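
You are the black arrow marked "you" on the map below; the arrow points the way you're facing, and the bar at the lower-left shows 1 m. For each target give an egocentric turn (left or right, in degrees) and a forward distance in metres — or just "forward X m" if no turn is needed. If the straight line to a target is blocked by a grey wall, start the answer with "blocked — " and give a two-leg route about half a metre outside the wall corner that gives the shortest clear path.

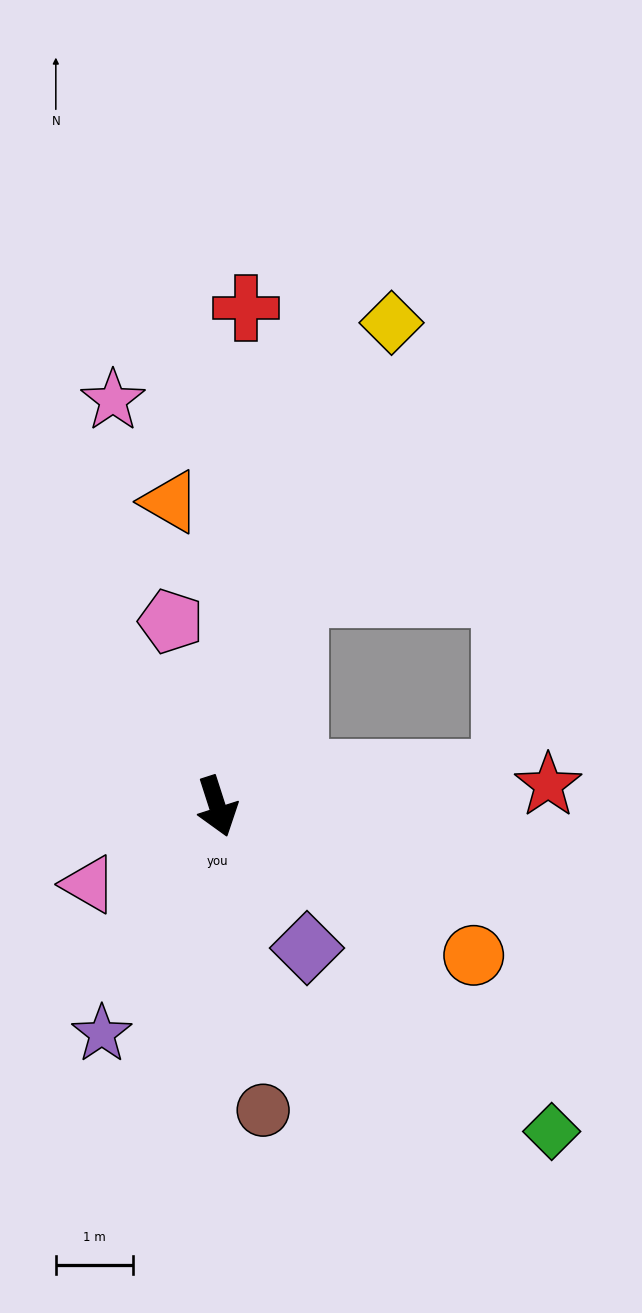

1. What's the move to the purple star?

turn right 45°, forward 3.3 m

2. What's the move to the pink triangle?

turn right 77°, forward 1.9 m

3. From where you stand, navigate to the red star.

turn left 76°, forward 4.3 m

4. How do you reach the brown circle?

turn right 9°, forward 4.0 m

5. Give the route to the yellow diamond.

turn left 142°, forward 6.6 m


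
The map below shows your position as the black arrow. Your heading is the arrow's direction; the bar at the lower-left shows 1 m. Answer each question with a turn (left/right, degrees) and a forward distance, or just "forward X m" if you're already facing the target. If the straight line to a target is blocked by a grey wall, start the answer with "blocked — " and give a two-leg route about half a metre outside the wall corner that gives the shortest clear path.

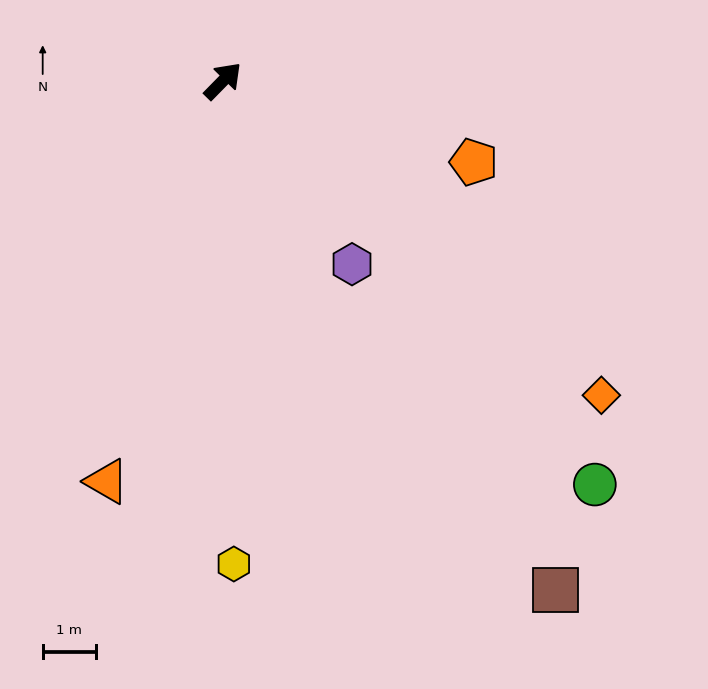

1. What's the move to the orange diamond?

turn right 85°, forward 9.2 m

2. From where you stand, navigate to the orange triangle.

turn right 152°, forward 7.8 m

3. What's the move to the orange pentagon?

turn right 64°, forward 5.0 m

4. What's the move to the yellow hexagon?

turn right 134°, forward 9.1 m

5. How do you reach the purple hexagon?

turn right 100°, forward 4.2 m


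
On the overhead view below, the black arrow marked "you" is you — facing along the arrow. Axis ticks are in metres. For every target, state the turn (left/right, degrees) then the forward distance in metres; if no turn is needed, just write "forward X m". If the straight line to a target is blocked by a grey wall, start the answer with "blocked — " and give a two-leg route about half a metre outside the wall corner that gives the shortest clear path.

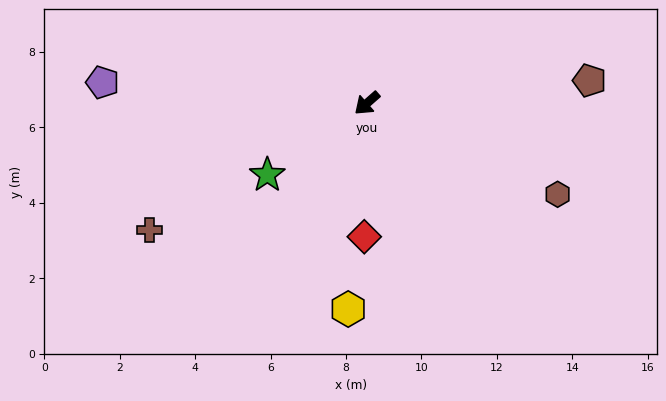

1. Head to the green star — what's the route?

turn right 6°, forward 3.3 m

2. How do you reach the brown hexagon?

turn left 113°, forward 5.6 m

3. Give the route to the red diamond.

turn left 48°, forward 3.5 m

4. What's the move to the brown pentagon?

turn left 145°, forward 5.9 m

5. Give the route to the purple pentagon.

turn right 46°, forward 7.0 m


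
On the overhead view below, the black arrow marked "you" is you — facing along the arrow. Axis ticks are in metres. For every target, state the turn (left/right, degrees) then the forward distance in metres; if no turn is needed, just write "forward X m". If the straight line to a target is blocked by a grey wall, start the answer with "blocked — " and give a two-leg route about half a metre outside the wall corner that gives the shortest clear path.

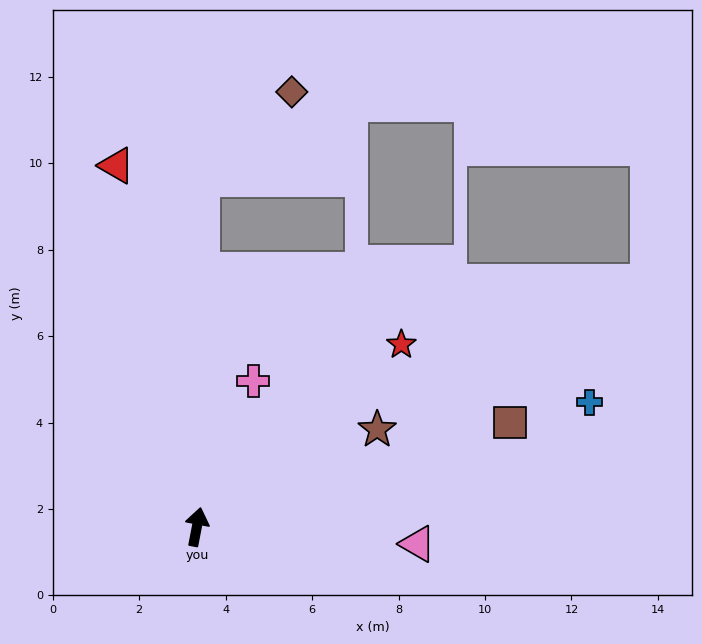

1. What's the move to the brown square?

turn right 61°, forward 7.6 m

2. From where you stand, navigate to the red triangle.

turn left 23°, forward 8.6 m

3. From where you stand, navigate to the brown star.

turn right 51°, forward 4.7 m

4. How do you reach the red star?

turn right 37°, forward 6.3 m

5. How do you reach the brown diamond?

blocked — turn left 10°, forward 8.1 m, then turn right 45°, forward 2.9 m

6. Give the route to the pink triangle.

turn right 83°, forward 5.1 m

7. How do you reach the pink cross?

turn right 10°, forward 3.6 m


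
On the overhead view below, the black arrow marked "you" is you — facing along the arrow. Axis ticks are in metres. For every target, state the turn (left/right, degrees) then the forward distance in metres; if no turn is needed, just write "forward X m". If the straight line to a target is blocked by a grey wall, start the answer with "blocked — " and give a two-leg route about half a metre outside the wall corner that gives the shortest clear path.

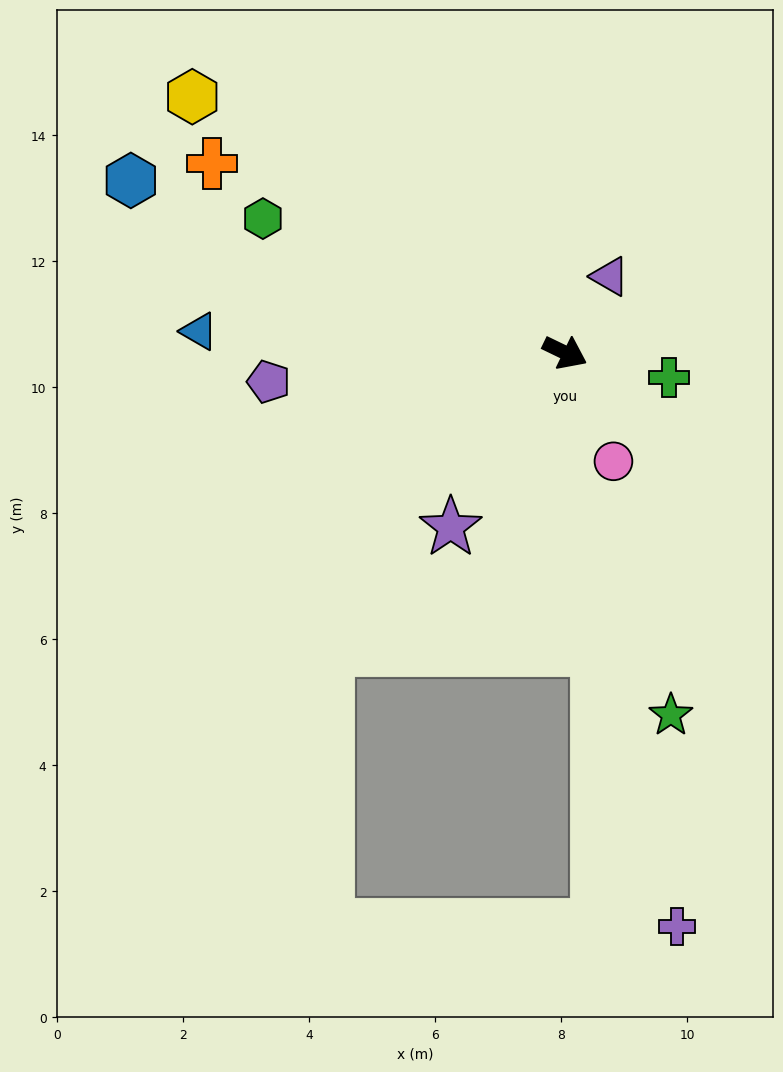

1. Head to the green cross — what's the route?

turn left 12°, forward 1.7 m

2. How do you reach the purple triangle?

turn left 85°, forward 1.4 m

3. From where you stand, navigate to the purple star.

turn right 97°, forward 3.3 m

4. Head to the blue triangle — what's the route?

turn right 158°, forward 5.8 m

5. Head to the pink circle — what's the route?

turn right 40°, forward 1.9 m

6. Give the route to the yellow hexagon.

turn left 171°, forward 7.2 m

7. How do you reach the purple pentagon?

turn right 149°, forward 4.7 m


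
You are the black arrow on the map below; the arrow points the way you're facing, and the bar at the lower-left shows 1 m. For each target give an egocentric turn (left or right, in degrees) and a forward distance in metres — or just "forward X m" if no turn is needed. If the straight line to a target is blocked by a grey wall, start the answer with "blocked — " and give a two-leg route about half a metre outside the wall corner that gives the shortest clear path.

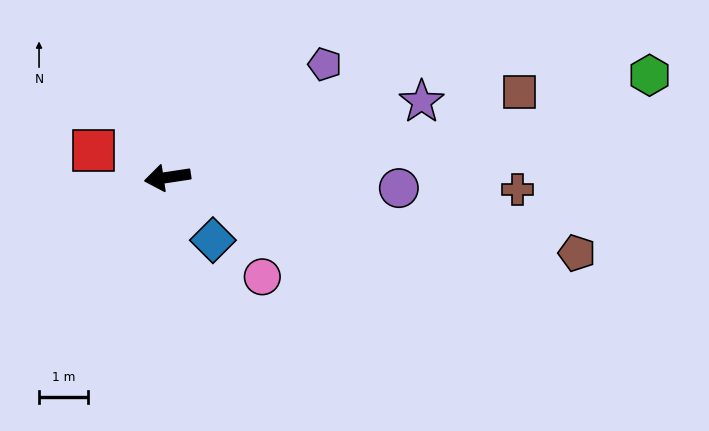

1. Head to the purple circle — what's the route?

turn left 169°, forward 4.7 m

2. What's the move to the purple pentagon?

turn right 153°, forward 4.0 m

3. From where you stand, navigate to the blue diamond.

turn left 117°, forward 1.6 m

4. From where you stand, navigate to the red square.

turn right 28°, forward 1.6 m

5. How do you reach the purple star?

turn right 172°, forward 5.4 m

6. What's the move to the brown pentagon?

turn left 161°, forward 8.5 m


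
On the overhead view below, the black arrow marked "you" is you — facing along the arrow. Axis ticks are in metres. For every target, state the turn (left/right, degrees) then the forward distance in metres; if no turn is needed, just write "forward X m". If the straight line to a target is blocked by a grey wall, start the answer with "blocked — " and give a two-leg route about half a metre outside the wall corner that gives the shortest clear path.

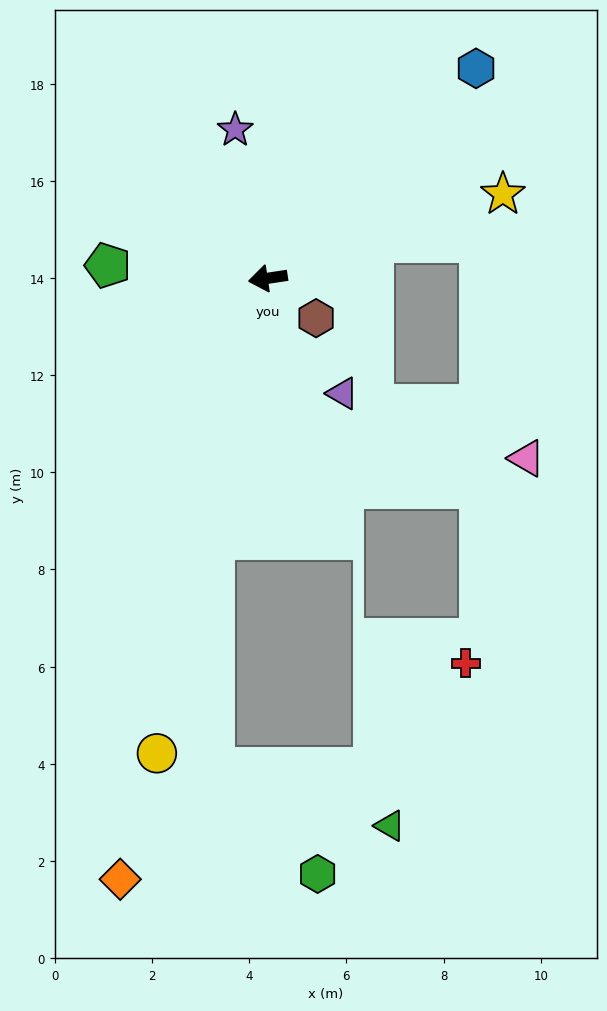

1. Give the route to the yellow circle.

turn left 68°, forward 10.0 m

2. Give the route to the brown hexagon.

turn left 132°, forward 1.3 m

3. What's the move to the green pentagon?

turn right 13°, forward 3.3 m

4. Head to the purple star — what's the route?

turn right 86°, forward 3.1 m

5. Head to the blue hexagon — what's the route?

turn right 143°, forward 6.1 m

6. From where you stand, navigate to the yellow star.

turn right 169°, forward 5.1 m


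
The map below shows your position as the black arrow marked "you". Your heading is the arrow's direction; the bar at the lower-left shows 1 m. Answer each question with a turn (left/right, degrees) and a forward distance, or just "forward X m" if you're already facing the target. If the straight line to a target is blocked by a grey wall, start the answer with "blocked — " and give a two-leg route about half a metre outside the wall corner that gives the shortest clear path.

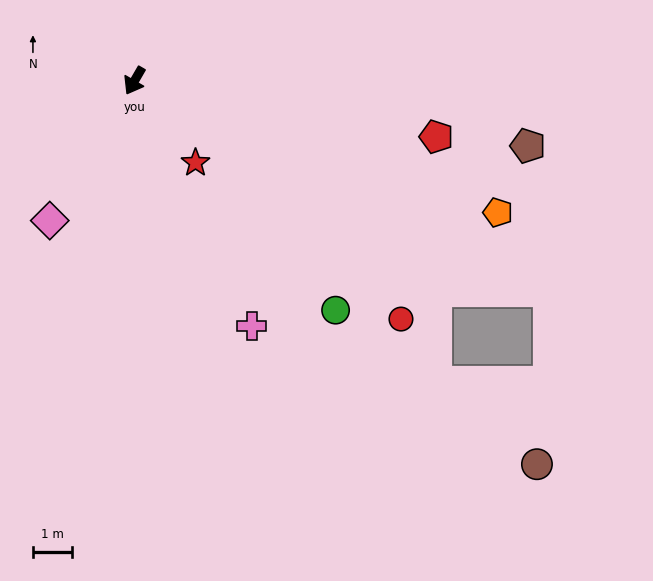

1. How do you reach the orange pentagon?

turn left 100°, forward 9.9 m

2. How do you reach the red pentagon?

turn left 110°, forward 7.8 m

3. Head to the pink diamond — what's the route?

forward 4.2 m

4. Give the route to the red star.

turn left 67°, forward 2.6 m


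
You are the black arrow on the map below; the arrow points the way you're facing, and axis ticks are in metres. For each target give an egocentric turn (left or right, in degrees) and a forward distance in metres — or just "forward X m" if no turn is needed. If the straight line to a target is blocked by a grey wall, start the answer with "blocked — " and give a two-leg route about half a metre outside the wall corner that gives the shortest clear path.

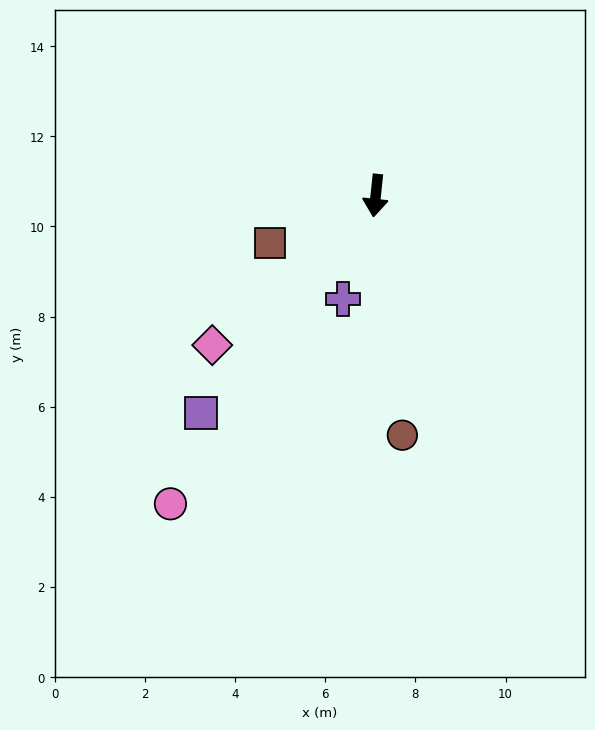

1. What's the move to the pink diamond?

turn right 42°, forward 4.9 m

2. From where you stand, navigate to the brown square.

turn right 60°, forward 2.6 m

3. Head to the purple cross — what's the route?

turn right 12°, forward 2.4 m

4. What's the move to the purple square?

turn right 33°, forward 6.2 m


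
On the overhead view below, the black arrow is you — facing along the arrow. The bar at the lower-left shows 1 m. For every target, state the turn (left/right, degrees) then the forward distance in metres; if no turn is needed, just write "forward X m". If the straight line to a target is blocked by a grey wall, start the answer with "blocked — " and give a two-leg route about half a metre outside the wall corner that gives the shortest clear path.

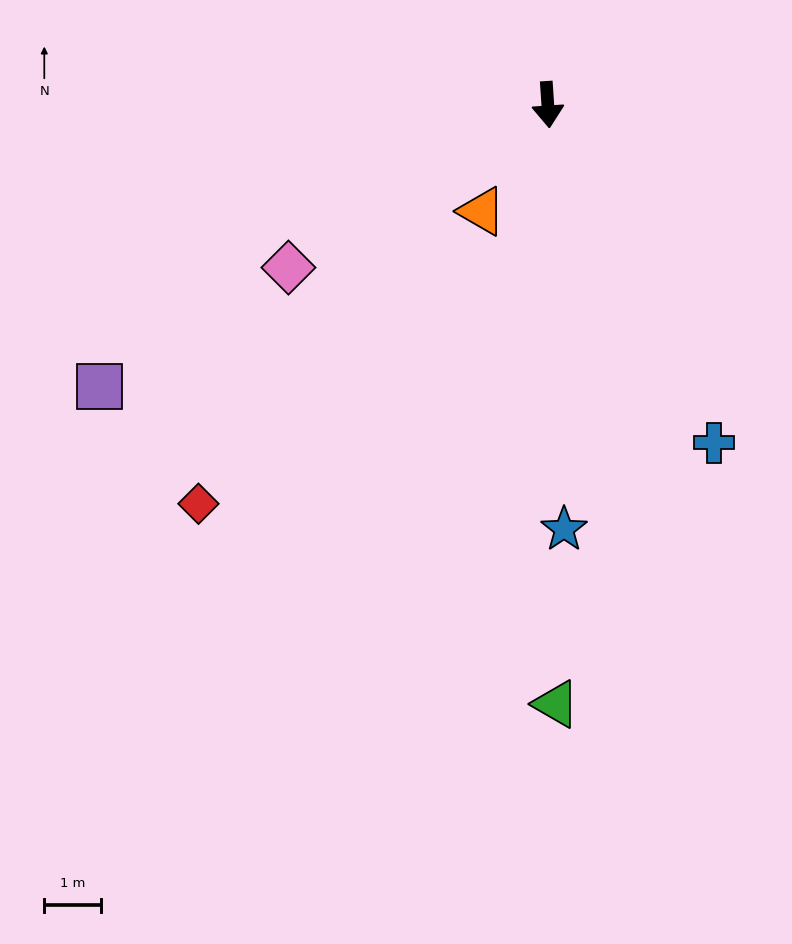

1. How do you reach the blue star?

forward 7.5 m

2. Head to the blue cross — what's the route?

turn left 22°, forward 6.7 m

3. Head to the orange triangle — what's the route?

turn right 36°, forward 2.2 m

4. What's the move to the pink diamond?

turn right 62°, forward 5.4 m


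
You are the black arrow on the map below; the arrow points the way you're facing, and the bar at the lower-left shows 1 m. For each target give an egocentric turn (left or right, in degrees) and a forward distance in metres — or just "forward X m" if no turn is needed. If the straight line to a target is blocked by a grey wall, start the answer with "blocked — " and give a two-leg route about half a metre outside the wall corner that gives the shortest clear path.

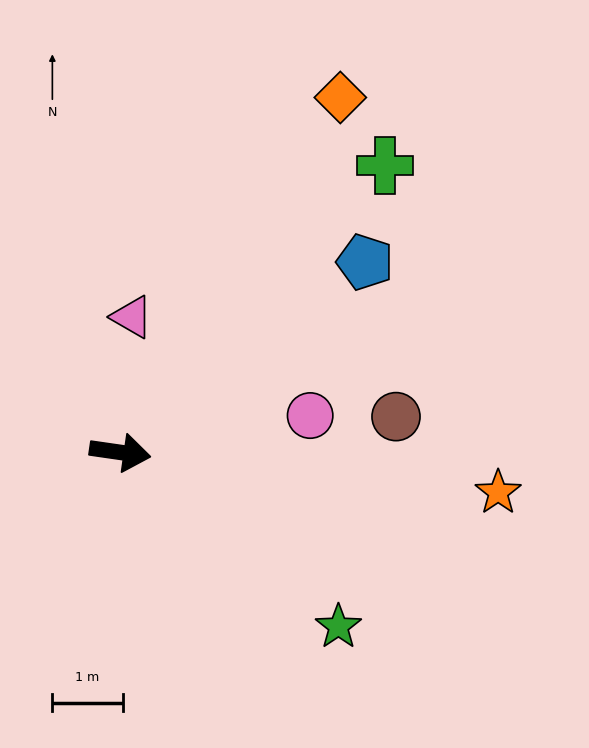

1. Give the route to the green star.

turn right 30°, forward 4.0 m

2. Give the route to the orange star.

turn left 2°, forward 5.4 m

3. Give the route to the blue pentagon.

turn left 46°, forward 4.4 m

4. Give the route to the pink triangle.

turn left 93°, forward 1.9 m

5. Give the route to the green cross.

turn left 56°, forward 5.5 m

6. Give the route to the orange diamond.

turn left 66°, forward 5.9 m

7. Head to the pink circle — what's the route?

turn left 19°, forward 2.7 m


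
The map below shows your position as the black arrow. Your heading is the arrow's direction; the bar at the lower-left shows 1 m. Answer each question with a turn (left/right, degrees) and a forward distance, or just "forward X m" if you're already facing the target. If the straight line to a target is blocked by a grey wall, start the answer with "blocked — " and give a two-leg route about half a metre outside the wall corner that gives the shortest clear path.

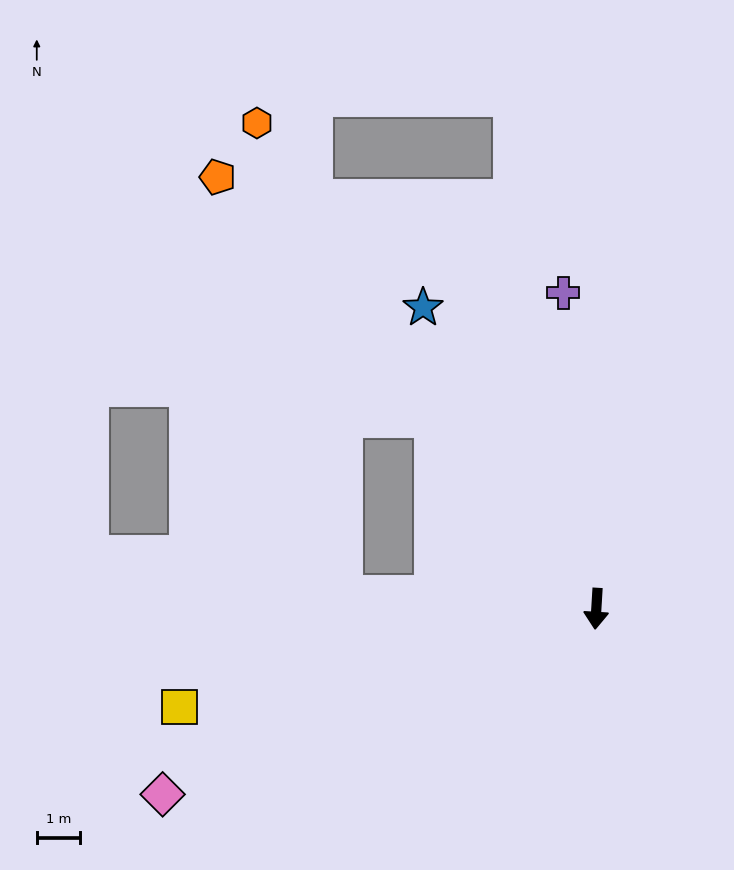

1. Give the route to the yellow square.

turn right 73°, forward 9.8 m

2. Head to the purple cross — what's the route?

turn right 171°, forward 7.3 m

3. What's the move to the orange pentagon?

turn right 135°, forward 13.1 m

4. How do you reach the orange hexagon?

turn right 142°, forward 13.6 m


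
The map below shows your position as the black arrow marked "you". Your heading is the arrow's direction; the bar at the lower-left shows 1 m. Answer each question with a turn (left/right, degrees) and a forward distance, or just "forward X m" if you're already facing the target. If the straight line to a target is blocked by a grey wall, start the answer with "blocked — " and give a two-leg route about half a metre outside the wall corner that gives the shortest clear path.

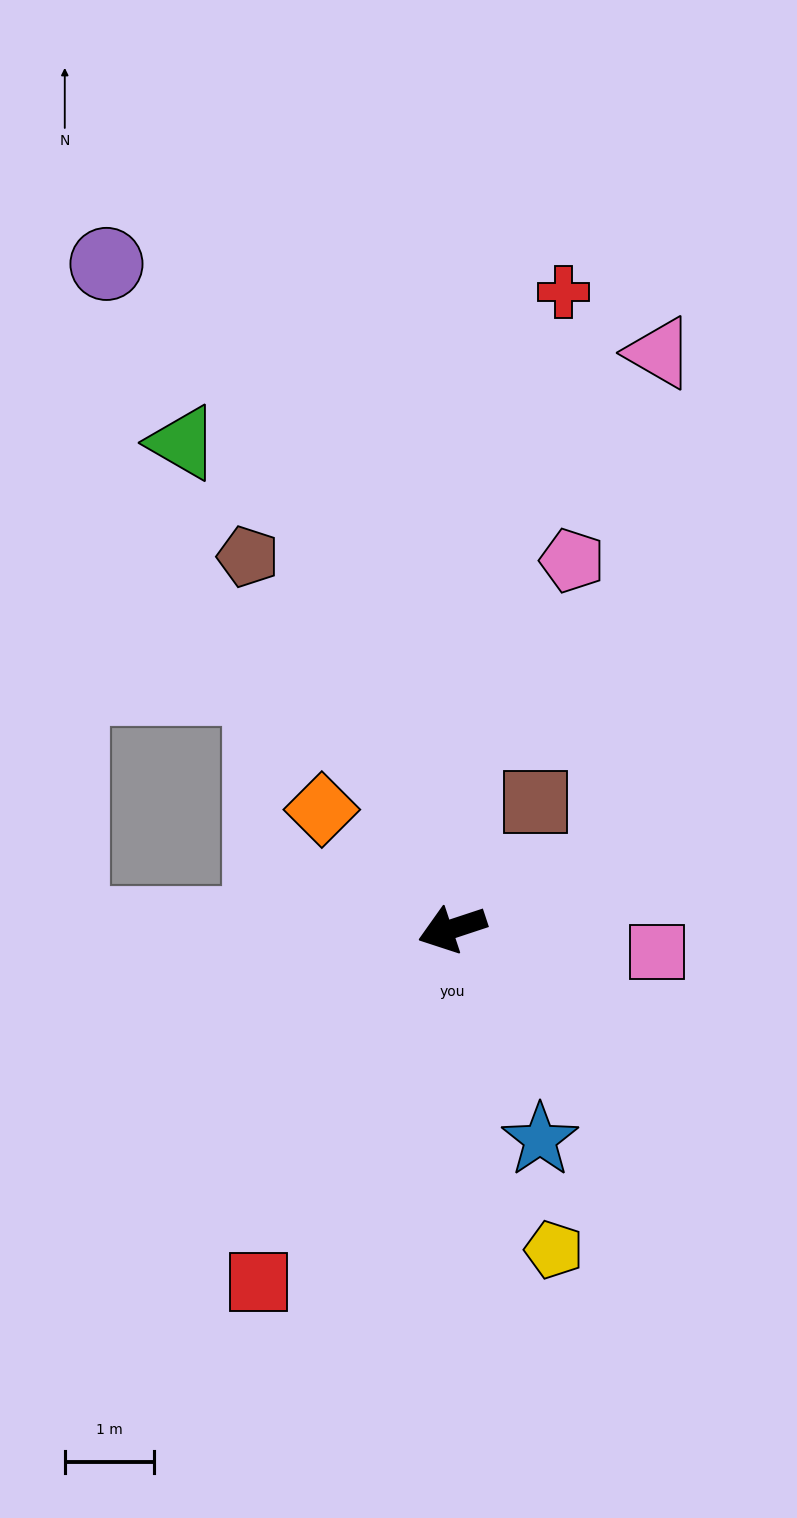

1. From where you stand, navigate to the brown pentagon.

turn right 80°, forward 4.8 m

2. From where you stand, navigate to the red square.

turn left 43°, forward 4.5 m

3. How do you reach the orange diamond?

turn right 61°, forward 2.0 m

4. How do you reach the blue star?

turn left 94°, forward 2.6 m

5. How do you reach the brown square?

turn right 142°, forward 1.7 m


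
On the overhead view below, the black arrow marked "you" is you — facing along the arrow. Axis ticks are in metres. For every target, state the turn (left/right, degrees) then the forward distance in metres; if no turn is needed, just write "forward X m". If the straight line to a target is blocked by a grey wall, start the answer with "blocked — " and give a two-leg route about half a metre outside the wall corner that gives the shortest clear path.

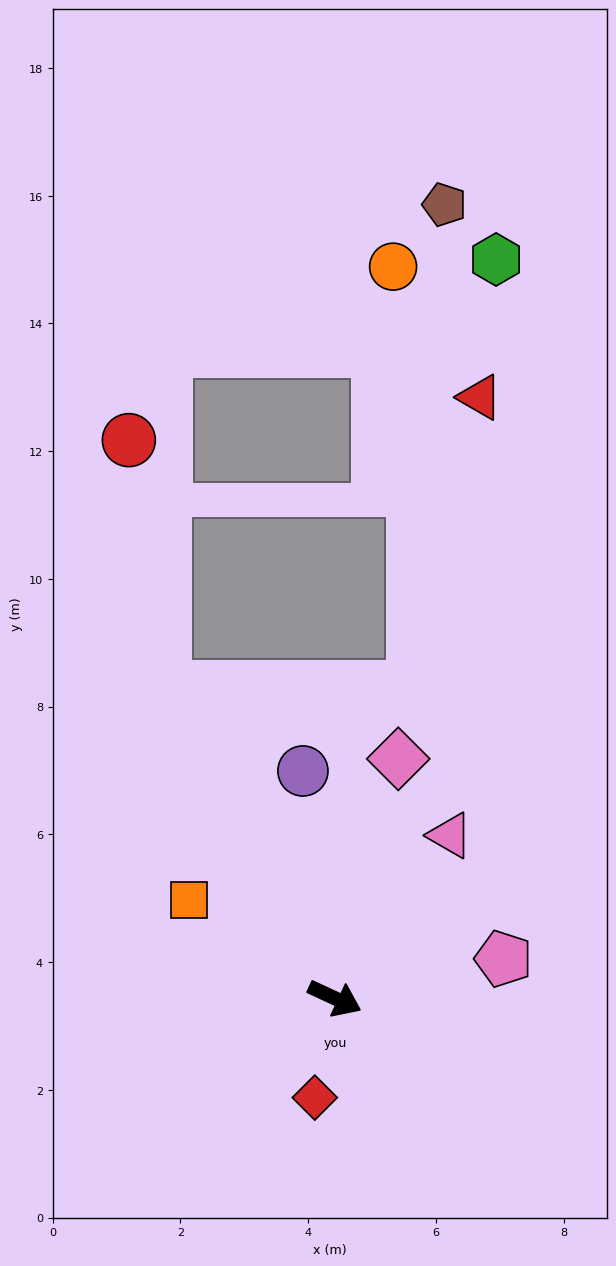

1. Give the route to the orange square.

turn left 171°, forward 2.8 m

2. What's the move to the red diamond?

turn right 77°, forward 1.6 m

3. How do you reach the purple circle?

turn left 123°, forward 3.6 m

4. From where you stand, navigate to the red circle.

blocked — turn left 144°, forward 5.6 m, then turn right 21°, forward 3.9 m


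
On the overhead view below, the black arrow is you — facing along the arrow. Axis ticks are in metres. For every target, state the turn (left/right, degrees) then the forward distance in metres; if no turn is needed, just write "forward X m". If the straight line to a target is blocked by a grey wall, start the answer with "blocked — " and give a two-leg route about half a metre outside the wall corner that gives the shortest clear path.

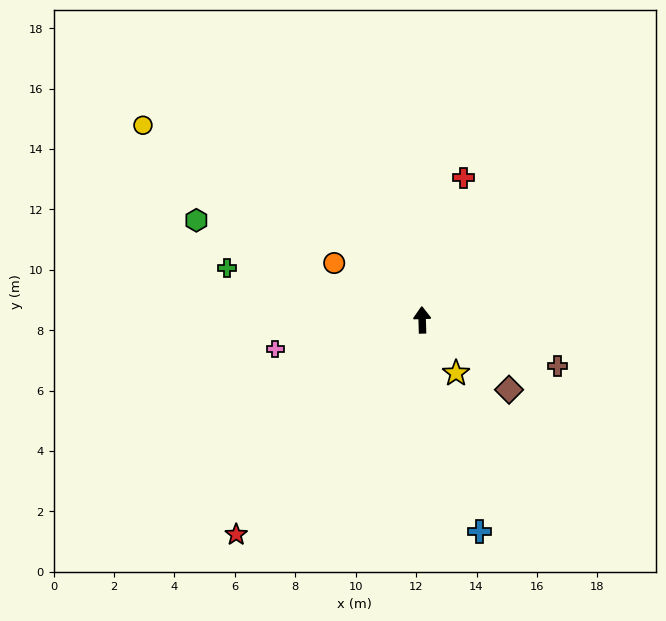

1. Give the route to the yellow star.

turn right 149°, forward 2.1 m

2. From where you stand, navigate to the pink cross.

turn left 100°, forward 5.0 m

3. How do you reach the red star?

turn left 137°, forward 9.4 m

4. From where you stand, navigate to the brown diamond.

turn right 130°, forward 3.7 m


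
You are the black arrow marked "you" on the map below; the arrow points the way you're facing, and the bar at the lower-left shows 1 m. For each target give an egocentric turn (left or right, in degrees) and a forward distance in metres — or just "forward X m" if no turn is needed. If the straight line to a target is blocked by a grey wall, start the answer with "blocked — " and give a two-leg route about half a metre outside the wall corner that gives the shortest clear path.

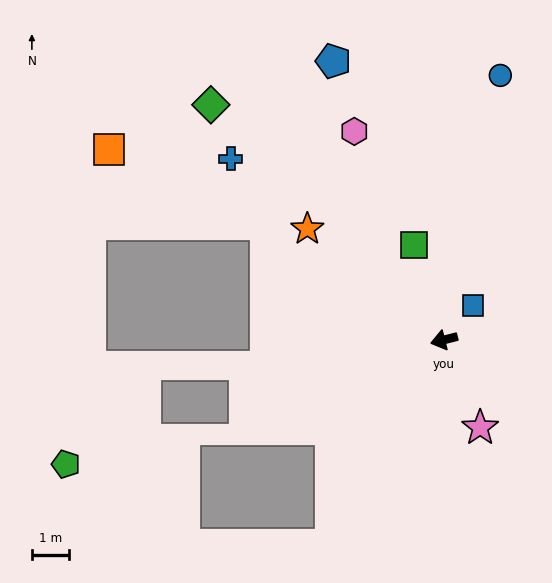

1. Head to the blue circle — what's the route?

turn right 116°, forward 7.3 m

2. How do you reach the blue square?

turn right 144°, forward 1.2 m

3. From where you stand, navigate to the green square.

turn right 87°, forward 2.7 m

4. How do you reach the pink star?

turn left 98°, forward 2.6 m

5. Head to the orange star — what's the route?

turn right 53°, forward 4.7 m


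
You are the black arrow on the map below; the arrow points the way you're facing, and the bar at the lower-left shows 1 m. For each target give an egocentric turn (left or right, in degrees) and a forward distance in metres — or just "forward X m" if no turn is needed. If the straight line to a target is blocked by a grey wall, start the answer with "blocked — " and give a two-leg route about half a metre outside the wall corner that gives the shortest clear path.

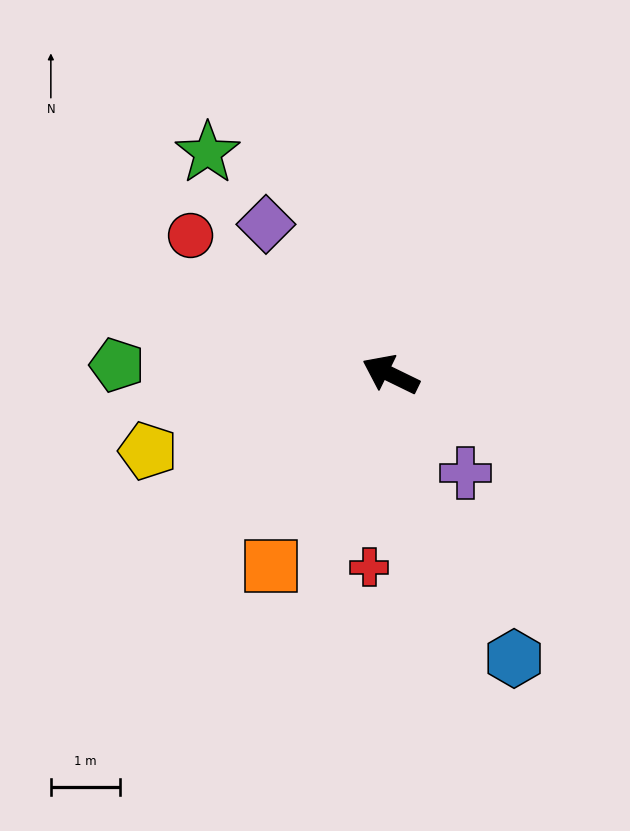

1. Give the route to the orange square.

turn left 84°, forward 3.3 m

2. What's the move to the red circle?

turn right 9°, forward 3.5 m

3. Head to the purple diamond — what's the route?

turn right 24°, forward 2.8 m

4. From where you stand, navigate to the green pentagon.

turn left 24°, forward 4.0 m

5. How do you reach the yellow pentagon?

turn left 44°, forward 3.7 m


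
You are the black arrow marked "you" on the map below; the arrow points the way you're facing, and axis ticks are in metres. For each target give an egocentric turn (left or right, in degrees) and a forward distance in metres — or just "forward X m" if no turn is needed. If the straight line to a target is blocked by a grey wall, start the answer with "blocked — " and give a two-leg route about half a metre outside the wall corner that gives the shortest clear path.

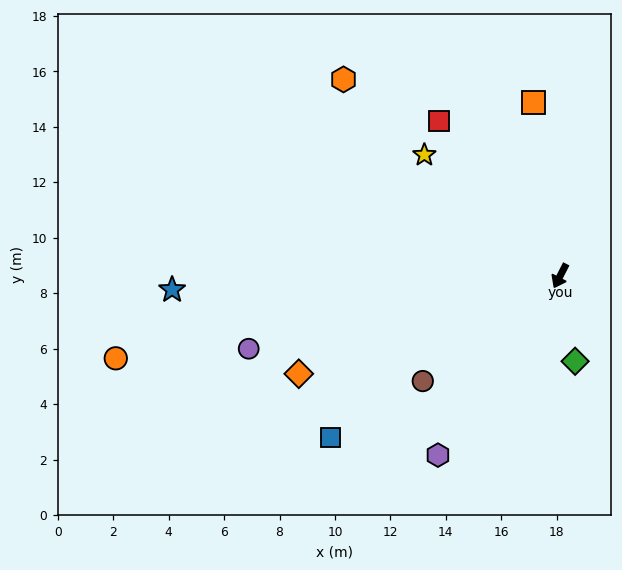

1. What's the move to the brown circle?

turn right 25°, forward 6.2 m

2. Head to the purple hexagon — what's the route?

turn right 7°, forward 7.8 m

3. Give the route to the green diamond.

turn left 37°, forward 3.1 m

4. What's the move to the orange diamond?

turn right 42°, forward 10.1 m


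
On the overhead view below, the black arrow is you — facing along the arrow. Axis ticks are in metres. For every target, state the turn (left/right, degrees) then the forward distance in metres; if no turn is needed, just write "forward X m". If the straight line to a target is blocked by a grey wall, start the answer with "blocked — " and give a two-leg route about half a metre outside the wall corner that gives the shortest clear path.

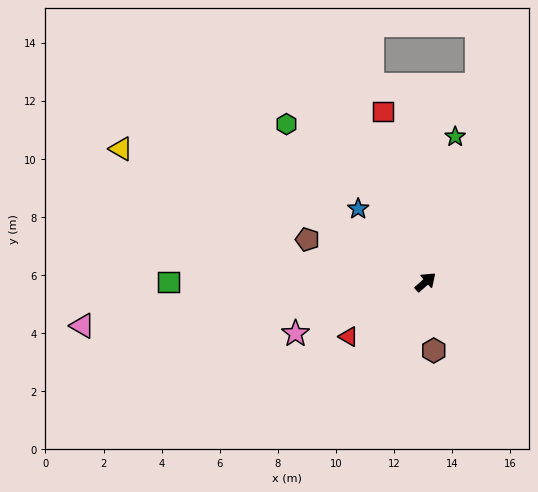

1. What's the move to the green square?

turn left 139°, forward 8.8 m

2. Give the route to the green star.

turn left 37°, forward 5.1 m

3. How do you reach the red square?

turn left 63°, forward 6.1 m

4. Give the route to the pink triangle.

turn left 146°, forward 11.9 m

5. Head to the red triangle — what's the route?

turn left 174°, forward 3.2 m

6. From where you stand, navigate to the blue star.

turn left 91°, forward 3.4 m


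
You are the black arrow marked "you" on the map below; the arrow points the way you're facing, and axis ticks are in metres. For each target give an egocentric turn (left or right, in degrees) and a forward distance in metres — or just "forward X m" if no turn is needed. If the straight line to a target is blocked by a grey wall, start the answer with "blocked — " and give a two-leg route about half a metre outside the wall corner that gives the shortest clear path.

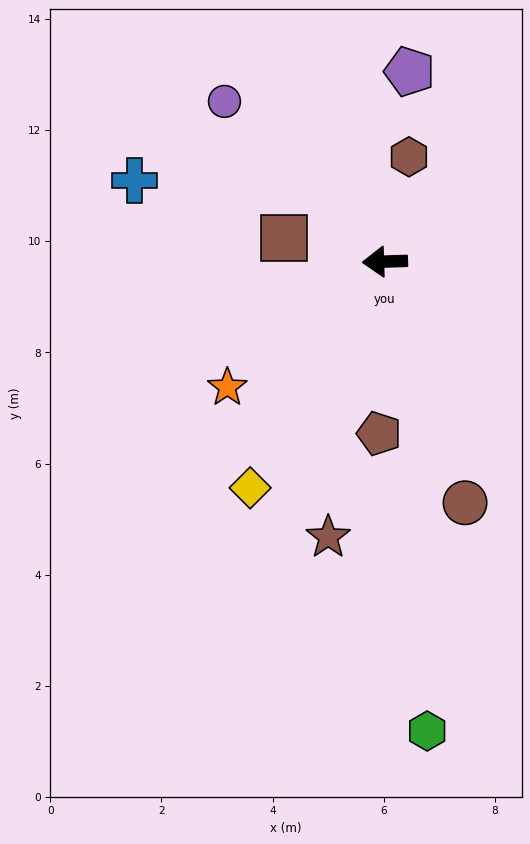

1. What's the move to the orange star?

turn left 37°, forward 3.6 m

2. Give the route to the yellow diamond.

turn left 57°, forward 4.7 m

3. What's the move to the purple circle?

turn right 47°, forward 4.1 m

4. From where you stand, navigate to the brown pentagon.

turn left 86°, forward 3.1 m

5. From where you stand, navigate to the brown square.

turn right 15°, forward 1.9 m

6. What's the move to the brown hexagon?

turn right 105°, forward 1.9 m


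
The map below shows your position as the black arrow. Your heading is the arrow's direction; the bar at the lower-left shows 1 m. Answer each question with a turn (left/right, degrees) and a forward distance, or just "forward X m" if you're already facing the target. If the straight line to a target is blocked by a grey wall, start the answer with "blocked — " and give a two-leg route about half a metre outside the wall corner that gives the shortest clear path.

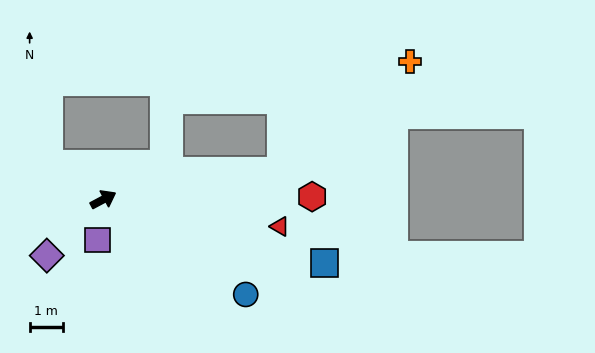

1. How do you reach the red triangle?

turn right 37°, forward 5.4 m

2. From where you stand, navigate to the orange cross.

blocked — turn right 19°, forward 5.5 m, then turn left 31°, forward 5.1 m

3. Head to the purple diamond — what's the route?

turn right 163°, forward 2.4 m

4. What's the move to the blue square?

turn right 44°, forward 7.0 m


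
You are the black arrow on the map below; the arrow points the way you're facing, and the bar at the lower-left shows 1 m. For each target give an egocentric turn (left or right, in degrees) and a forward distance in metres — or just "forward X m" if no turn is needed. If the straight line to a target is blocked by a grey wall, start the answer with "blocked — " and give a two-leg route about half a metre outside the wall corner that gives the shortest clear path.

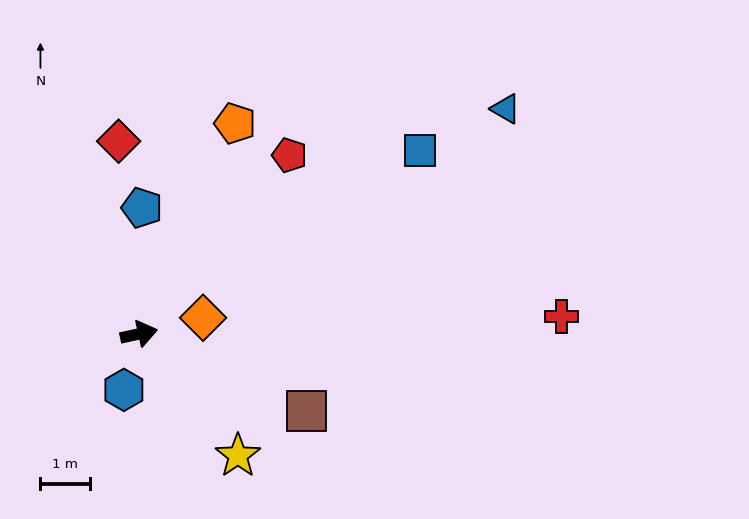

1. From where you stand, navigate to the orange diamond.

forward 1.3 m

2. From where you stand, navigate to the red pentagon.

turn left 37°, forward 4.7 m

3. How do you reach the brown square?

turn right 37°, forward 3.7 m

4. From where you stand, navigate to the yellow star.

turn right 63°, forward 3.2 m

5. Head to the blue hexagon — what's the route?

turn right 118°, forward 1.2 m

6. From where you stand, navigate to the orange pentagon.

turn left 53°, forward 4.7 m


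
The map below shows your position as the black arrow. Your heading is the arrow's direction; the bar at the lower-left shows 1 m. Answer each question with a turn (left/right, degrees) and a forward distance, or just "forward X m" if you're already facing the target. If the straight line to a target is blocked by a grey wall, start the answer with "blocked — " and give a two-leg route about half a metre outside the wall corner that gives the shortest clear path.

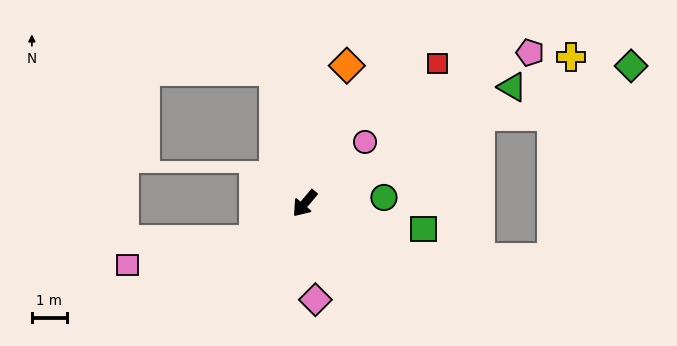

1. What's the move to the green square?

turn left 118°, forward 3.5 m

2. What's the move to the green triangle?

turn left 159°, forward 6.8 m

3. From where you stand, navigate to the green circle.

turn left 134°, forward 2.3 m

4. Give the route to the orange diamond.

turn right 157°, forward 4.1 m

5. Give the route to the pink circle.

turn left 176°, forward 2.5 m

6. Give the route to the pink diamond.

turn left 47°, forward 2.8 m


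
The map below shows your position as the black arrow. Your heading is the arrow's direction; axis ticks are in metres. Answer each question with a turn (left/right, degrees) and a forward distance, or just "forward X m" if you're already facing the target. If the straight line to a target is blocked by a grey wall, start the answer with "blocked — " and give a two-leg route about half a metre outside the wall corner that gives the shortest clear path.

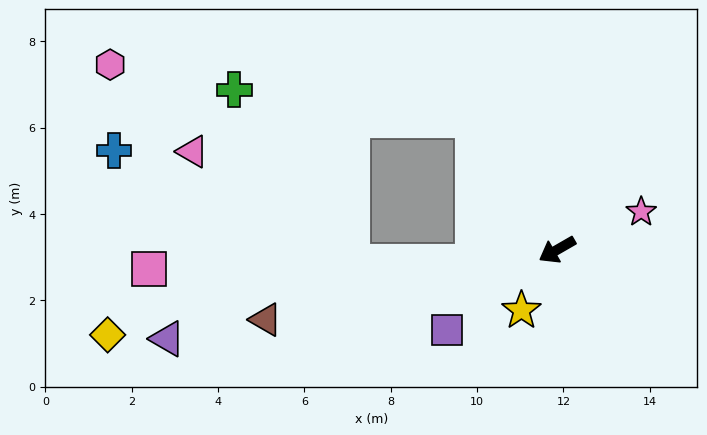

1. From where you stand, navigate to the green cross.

blocked — turn right 87°, forward 3.6 m, then turn left 50°, forward 5.6 m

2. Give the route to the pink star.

turn left 174°, forward 2.1 m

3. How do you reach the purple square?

turn left 6°, forward 3.2 m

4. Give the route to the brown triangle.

turn right 16°, forward 6.9 m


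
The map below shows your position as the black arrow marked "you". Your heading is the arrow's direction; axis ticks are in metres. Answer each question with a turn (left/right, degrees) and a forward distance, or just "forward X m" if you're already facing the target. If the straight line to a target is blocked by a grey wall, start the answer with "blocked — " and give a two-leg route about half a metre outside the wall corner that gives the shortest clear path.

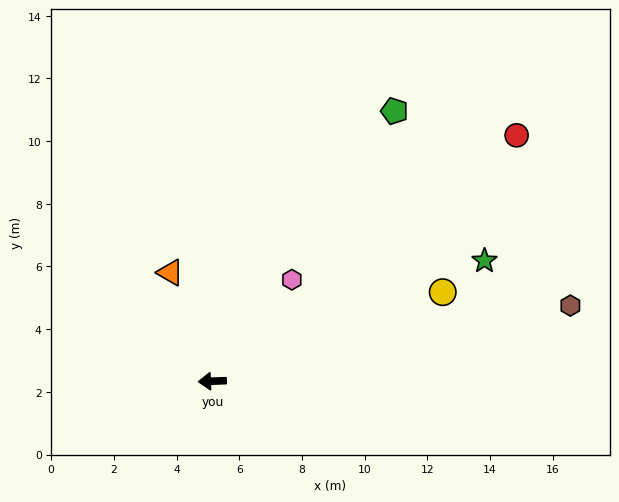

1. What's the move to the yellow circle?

turn right 161°, forward 7.9 m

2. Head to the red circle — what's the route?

turn right 143°, forward 12.5 m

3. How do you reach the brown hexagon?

turn right 170°, forward 11.7 m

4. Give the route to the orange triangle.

turn right 71°, forward 3.7 m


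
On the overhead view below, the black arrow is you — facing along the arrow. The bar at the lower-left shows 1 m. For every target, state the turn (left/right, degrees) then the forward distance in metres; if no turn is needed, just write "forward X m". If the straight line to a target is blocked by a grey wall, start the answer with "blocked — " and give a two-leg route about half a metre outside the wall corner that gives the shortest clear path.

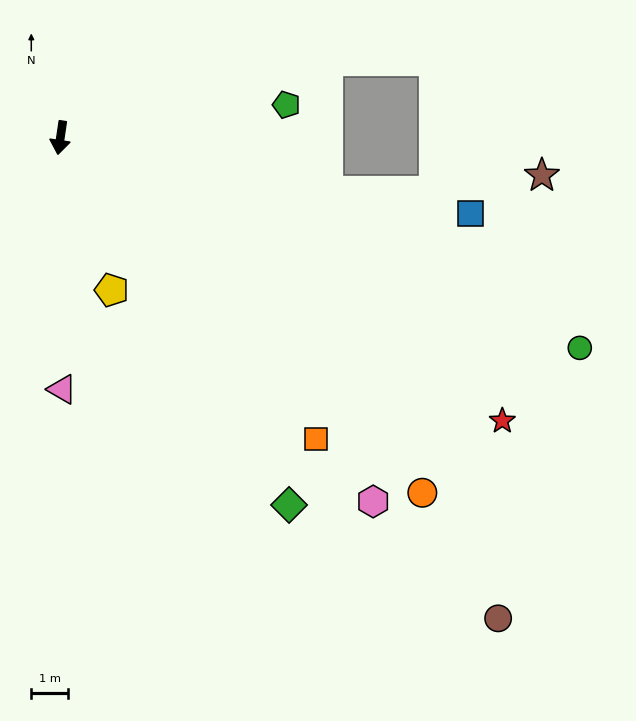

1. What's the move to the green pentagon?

turn left 107°, forward 6.2 m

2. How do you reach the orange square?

turn left 49°, forward 10.7 m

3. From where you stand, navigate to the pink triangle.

turn left 9°, forward 6.8 m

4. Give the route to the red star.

turn left 66°, forward 14.2 m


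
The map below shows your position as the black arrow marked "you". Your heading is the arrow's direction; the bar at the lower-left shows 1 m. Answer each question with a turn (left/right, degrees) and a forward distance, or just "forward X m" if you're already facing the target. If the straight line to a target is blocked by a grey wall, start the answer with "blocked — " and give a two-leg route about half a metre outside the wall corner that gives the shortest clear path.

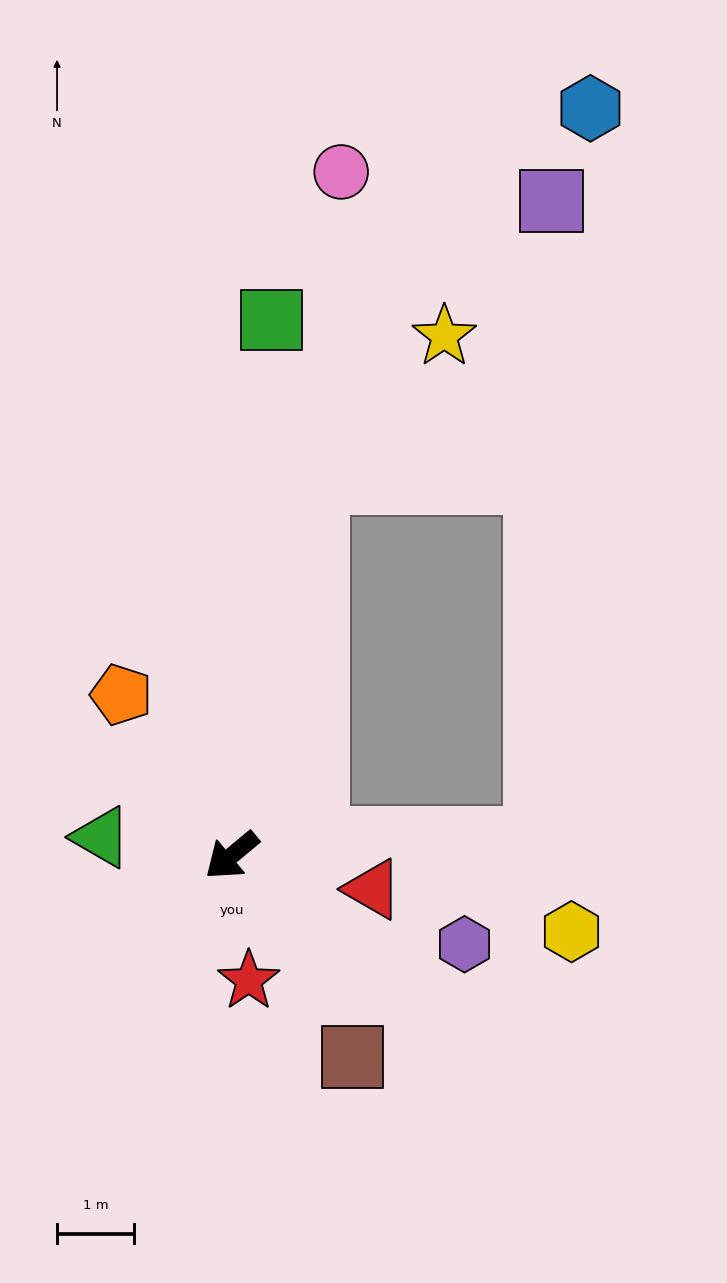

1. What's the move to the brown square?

turn left 81°, forward 3.0 m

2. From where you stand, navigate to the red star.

turn left 58°, forward 1.6 m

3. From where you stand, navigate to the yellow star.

blocked — turn right 142°, forward 5.0 m, then turn right 29°, forward 2.5 m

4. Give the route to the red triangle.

turn left 127°, forward 1.9 m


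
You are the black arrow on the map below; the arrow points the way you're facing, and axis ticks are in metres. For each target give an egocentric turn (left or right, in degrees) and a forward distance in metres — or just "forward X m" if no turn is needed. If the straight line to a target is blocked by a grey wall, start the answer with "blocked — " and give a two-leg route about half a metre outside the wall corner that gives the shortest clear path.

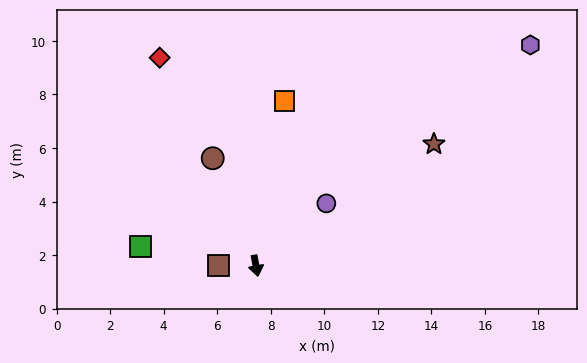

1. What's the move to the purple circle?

turn left 121°, forward 3.5 m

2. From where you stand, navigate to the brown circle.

turn right 169°, forward 4.3 m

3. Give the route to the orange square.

turn left 160°, forward 6.2 m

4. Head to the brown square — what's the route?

turn right 101°, forward 1.4 m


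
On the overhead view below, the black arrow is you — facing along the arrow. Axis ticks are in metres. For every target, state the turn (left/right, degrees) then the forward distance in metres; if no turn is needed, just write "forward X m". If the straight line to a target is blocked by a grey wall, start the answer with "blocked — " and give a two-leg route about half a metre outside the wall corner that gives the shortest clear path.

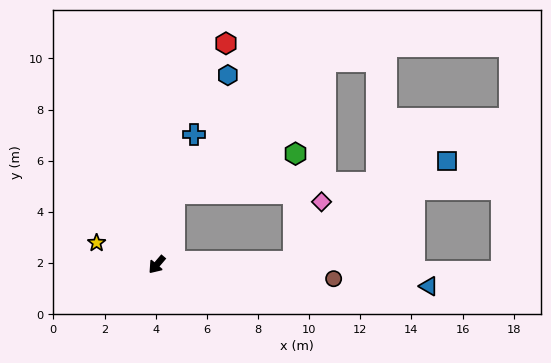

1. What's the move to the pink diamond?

blocked — turn left 132°, forward 5.3 m, then turn left 63°, forward 2.6 m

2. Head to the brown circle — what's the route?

turn left 126°, forward 6.9 m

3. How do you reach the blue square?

blocked — turn left 132°, forward 5.3 m, then turn left 31°, forward 7.2 m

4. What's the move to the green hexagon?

blocked — turn right 153°, forward 2.9 m, then turn right 58°, forward 5.0 m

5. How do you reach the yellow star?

turn right 69°, forward 2.5 m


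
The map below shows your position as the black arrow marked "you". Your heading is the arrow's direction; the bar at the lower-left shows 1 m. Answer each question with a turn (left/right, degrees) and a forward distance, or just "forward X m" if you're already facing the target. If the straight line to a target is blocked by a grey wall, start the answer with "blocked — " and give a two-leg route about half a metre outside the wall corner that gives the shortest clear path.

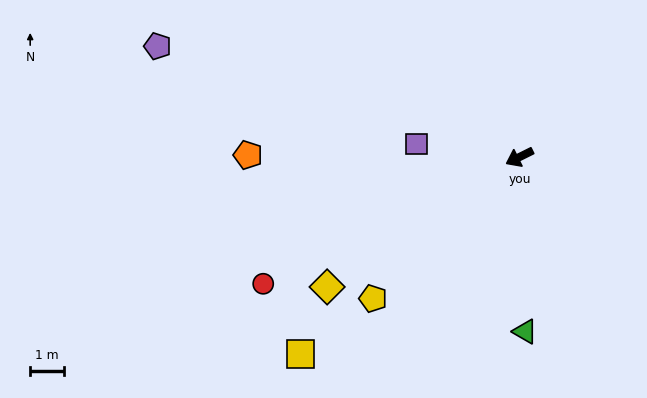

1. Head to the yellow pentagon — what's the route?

turn left 18°, forward 6.0 m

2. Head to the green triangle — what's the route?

turn left 65°, forward 5.1 m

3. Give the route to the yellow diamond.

turn left 8°, forward 6.8 m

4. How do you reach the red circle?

forward 8.4 m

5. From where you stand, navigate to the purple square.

turn right 34°, forward 3.1 m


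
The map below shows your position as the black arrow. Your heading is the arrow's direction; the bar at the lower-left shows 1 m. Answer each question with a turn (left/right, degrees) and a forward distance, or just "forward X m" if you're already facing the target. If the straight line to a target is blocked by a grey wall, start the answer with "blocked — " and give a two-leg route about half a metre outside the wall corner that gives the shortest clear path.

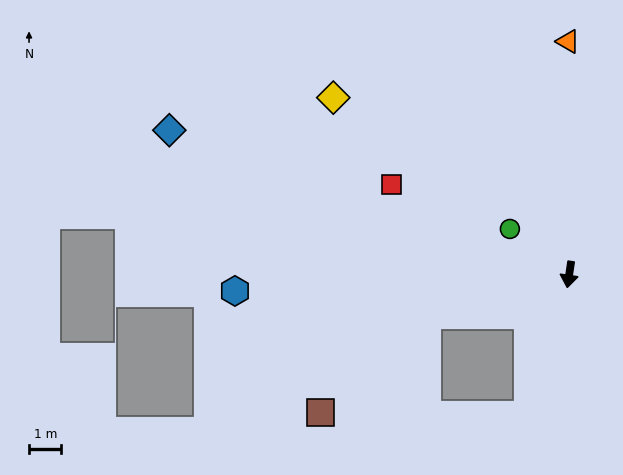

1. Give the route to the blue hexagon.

turn right 79°, forward 10.4 m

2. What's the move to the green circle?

turn right 119°, forward 2.3 m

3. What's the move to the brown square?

blocked — turn right 66°, forward 4.6 m, then turn left 27°, forward 4.5 m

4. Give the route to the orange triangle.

turn right 171°, forward 7.2 m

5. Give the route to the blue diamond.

turn right 101°, forward 13.2 m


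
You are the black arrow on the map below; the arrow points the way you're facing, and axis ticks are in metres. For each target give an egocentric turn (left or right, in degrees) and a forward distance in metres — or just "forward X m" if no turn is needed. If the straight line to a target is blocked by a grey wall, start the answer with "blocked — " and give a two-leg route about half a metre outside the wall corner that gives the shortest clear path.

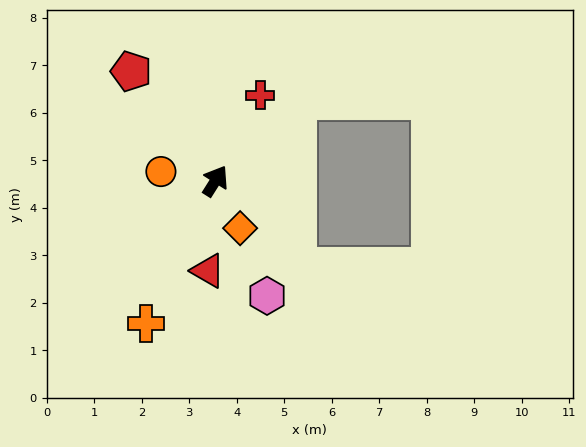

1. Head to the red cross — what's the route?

turn left 4°, forward 2.0 m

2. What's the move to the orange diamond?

turn right 120°, forward 1.1 m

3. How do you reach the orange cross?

turn right 174°, forward 3.3 m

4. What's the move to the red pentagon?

turn left 70°, forward 2.9 m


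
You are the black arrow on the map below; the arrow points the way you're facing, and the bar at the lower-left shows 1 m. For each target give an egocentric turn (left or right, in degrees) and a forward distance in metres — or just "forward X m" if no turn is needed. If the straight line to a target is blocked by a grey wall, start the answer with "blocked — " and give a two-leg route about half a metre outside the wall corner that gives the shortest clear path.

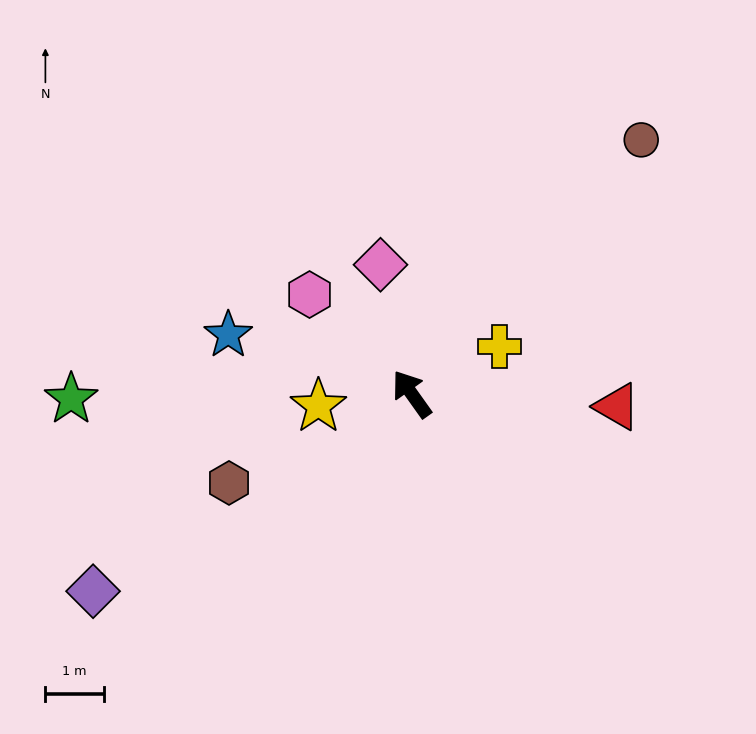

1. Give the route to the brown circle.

turn right 78°, forward 5.8 m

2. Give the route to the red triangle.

turn right 129°, forward 3.5 m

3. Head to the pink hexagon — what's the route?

turn left 10°, forward 2.4 m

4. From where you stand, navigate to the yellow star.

turn left 62°, forward 1.6 m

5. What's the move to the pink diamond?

turn right 22°, forward 2.3 m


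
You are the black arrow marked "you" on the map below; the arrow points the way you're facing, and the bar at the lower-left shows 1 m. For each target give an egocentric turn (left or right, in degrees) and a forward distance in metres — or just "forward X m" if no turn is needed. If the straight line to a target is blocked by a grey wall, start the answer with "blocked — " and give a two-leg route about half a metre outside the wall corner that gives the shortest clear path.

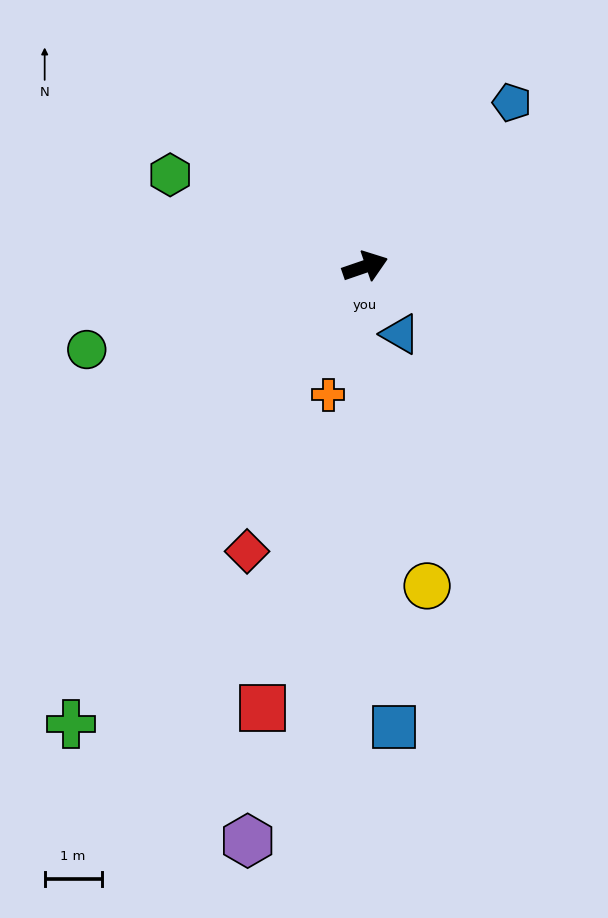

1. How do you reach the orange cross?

turn right 125°, forward 2.3 m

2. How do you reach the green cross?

turn right 142°, forward 9.5 m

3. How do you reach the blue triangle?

turn right 82°, forward 1.3 m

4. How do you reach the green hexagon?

turn left 136°, forward 3.8 m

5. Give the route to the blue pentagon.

turn left 29°, forward 3.9 m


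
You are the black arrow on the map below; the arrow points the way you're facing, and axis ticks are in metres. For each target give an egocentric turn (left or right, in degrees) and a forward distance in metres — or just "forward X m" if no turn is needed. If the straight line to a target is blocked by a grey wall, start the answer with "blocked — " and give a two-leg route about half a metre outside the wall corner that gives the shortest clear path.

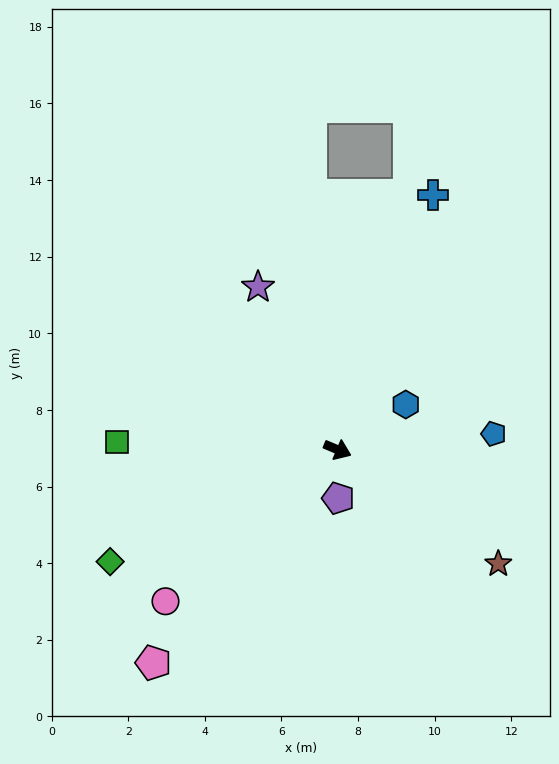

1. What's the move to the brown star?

turn right 13°, forward 5.1 m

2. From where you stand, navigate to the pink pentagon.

turn right 108°, forward 7.4 m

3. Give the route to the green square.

turn right 159°, forward 5.8 m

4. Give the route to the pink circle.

turn right 116°, forward 6.0 m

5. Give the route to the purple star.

turn left 139°, forward 4.7 m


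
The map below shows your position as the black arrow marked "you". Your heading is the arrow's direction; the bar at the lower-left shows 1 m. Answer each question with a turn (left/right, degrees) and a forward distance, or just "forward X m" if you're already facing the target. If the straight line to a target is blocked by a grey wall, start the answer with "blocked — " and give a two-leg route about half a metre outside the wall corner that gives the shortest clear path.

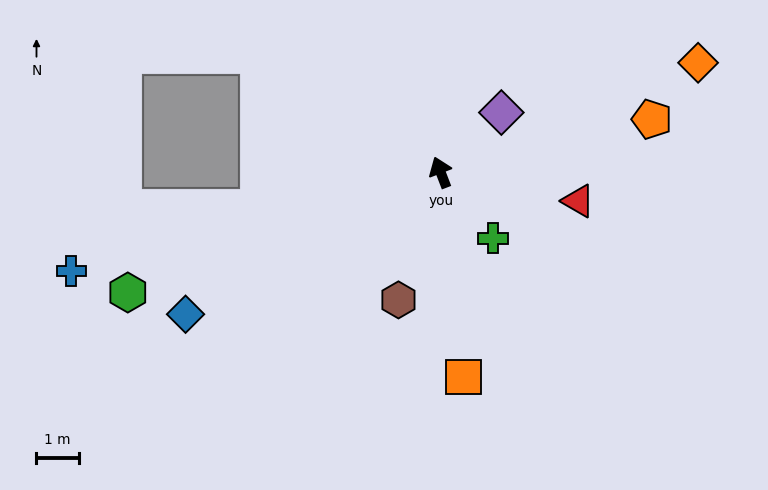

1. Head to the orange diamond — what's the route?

turn right 88°, forward 6.6 m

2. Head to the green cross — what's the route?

turn right 163°, forward 2.0 m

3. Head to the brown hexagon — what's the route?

turn left 141°, forward 3.2 m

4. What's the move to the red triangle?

turn right 123°, forward 3.3 m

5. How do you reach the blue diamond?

turn left 98°, forward 6.9 m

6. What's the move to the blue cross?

turn left 84°, forward 9.0 m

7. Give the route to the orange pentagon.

turn right 97°, forward 5.1 m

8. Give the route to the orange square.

turn left 165°, forward 4.9 m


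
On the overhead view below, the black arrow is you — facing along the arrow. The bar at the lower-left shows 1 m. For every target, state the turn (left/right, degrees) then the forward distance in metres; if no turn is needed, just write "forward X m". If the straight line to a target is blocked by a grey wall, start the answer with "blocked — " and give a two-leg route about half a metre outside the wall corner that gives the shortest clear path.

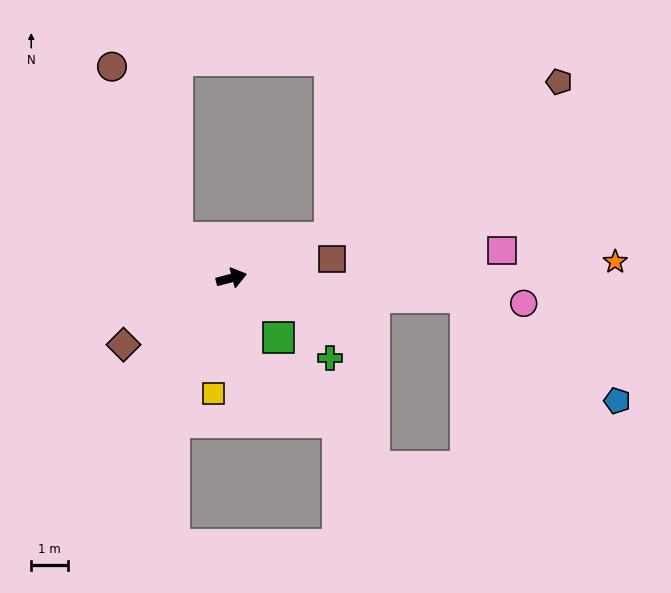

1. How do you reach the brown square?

turn right 4°, forward 2.8 m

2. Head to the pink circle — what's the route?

turn right 20°, forward 8.1 m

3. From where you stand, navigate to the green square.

turn right 67°, forward 2.1 m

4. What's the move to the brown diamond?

turn right 163°, forward 3.5 m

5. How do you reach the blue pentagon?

blocked — turn right 20°, forward 6.5 m, then turn right 29°, forward 5.0 m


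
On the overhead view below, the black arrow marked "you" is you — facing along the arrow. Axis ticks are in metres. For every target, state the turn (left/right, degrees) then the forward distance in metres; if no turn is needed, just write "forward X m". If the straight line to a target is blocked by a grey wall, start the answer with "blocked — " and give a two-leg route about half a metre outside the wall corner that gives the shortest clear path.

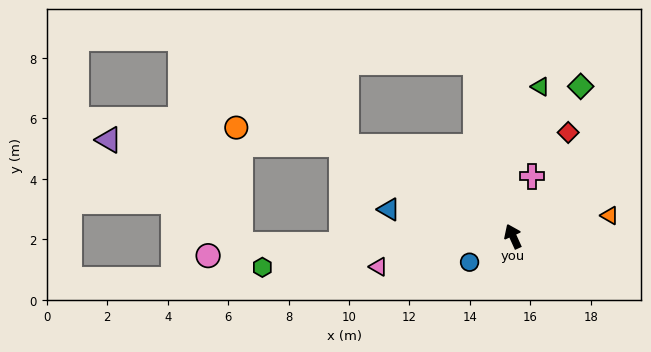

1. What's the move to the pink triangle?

turn left 78°, forward 4.6 m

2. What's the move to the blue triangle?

turn left 53°, forward 4.2 m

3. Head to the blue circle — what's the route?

turn left 96°, forward 1.7 m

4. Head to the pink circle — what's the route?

turn left 69°, forward 10.1 m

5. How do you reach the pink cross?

turn right 42°, forward 2.1 m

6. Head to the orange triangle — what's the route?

turn right 102°, forward 3.3 m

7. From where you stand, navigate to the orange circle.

blocked — turn left 37°, forward 6.5 m, then turn left 20°, forward 3.5 m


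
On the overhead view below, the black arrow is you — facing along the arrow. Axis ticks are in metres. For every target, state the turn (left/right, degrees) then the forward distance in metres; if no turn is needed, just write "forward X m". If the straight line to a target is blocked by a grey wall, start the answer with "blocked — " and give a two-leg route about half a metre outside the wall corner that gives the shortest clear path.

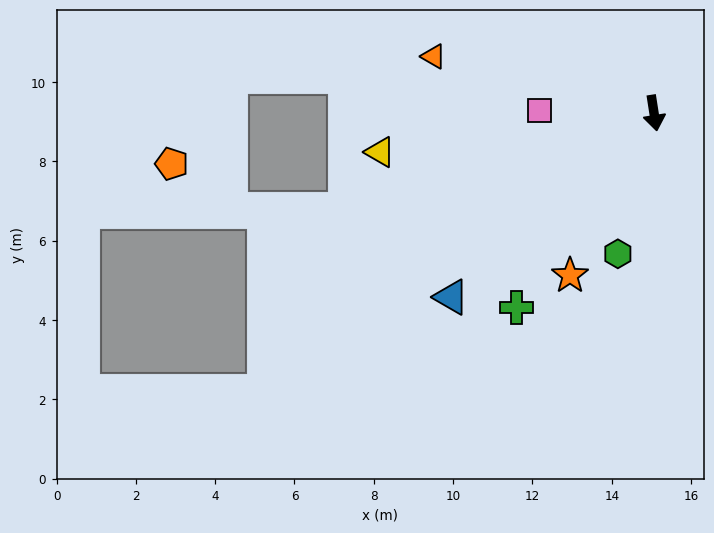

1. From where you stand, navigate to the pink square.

turn right 100°, forward 2.9 m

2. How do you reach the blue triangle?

turn right 57°, forward 6.9 m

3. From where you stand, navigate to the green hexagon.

turn right 23°, forward 3.7 m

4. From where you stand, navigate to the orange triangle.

turn right 113°, forward 5.7 m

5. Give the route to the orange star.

turn right 36°, forward 4.6 m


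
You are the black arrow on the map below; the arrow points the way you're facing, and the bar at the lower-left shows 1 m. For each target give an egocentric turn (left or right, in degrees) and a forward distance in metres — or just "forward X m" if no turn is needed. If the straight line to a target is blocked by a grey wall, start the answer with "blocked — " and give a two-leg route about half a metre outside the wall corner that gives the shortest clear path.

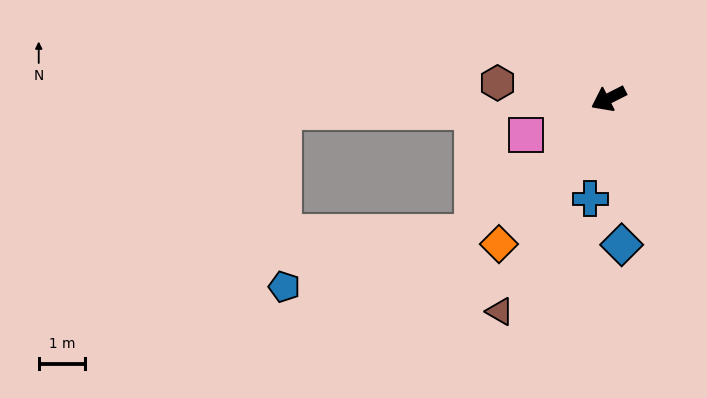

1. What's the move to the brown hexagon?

turn right 35°, forward 2.4 m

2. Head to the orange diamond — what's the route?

turn left 26°, forward 3.9 m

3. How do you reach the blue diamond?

turn left 68°, forward 3.2 m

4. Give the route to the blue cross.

turn left 53°, forward 2.2 m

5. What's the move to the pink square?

turn right 3°, forward 1.9 m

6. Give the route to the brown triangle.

turn left 36°, forward 5.2 m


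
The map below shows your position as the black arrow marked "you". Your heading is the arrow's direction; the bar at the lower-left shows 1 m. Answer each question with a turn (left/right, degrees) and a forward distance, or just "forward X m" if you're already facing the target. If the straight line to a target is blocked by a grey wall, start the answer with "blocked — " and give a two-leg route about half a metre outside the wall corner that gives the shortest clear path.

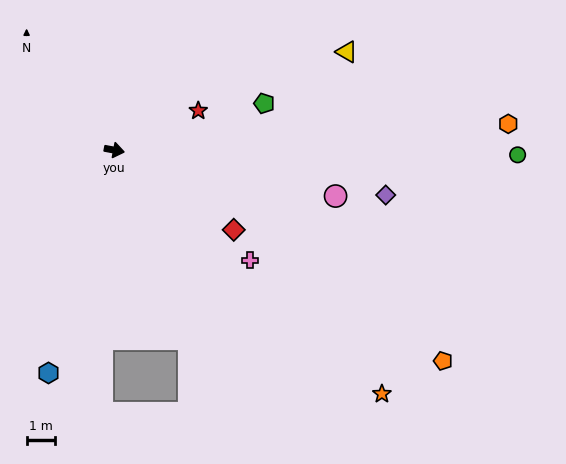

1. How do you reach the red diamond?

turn right 23°, forward 5.1 m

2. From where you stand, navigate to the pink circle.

forward 8.1 m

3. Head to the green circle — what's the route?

turn left 10°, forward 14.5 m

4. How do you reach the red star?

turn left 36°, forward 3.3 m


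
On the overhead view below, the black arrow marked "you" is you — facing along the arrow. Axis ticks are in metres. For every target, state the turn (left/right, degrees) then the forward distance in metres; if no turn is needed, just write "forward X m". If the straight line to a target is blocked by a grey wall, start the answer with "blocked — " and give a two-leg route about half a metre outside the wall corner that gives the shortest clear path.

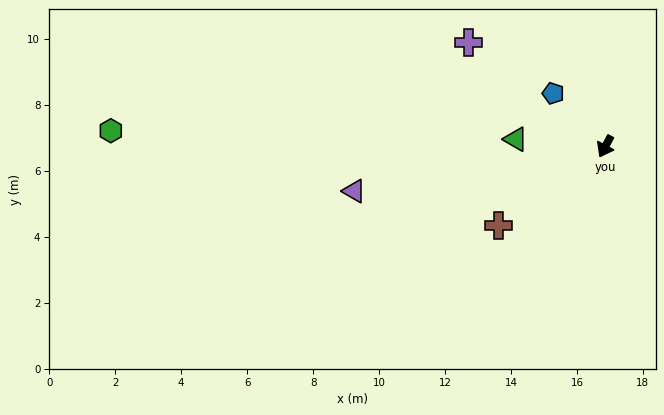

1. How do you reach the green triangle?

turn right 67°, forward 2.7 m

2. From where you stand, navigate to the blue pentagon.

turn right 107°, forward 2.3 m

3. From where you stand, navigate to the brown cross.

turn right 26°, forward 4.0 m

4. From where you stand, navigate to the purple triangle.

turn right 52°, forward 7.7 m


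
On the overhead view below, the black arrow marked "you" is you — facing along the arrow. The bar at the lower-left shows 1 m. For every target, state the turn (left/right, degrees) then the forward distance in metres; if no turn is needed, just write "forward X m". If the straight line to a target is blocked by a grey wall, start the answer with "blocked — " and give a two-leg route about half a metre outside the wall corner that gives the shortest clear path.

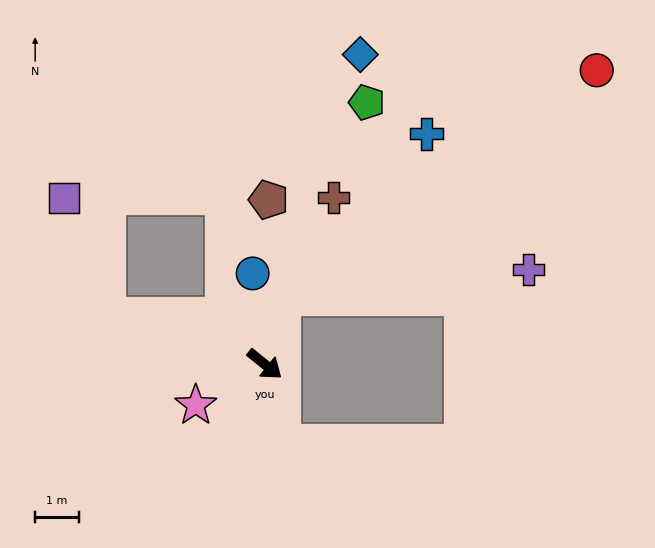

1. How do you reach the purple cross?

blocked — turn left 114°, forward 1.6 m, then turn right 69°, forward 5.6 m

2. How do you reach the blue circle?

turn left 136°, forward 2.1 m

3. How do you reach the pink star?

turn right 111°, forward 1.8 m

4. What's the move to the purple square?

blocked — turn right 158°, forward 3.8 m, then turn right 53°, forward 2.9 m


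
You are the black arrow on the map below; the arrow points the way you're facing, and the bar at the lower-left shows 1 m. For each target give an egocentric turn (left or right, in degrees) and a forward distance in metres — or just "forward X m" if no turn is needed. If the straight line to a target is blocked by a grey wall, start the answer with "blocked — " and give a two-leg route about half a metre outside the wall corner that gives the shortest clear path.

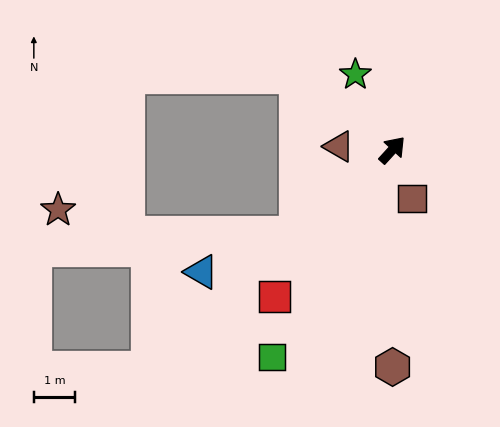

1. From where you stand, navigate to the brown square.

turn right 115°, forward 1.3 m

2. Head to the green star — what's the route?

turn left 68°, forward 2.0 m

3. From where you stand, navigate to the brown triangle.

turn left 129°, forward 1.3 m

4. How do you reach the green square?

turn right 168°, forward 5.8 m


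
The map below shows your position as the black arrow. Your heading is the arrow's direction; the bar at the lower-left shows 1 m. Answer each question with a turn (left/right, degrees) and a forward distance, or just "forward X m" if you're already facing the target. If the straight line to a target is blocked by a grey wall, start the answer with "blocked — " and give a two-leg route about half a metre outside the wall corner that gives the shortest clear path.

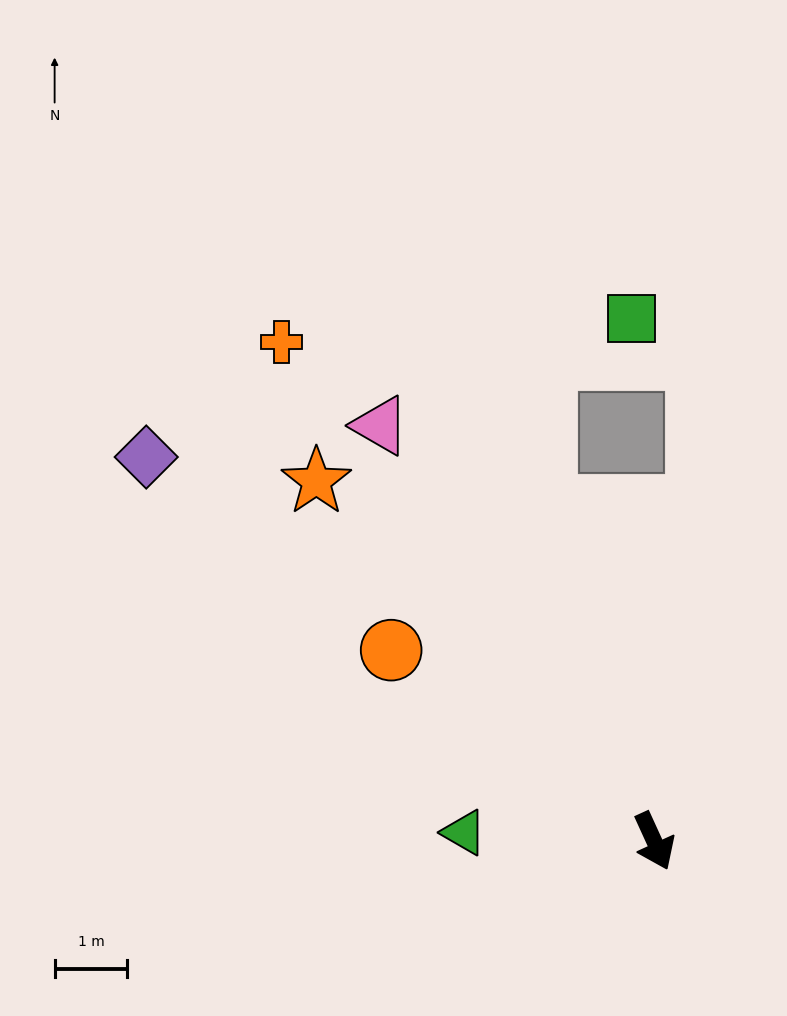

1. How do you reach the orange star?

turn right 161°, forward 6.8 m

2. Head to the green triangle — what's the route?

turn right 117°, forward 2.6 m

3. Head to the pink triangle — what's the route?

turn right 171°, forward 6.9 m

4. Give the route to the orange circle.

turn right 151°, forward 4.5 m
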